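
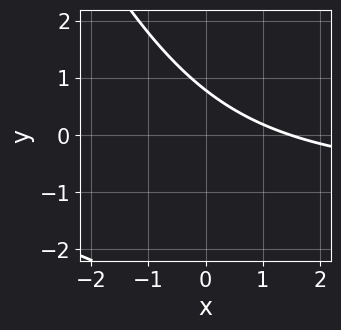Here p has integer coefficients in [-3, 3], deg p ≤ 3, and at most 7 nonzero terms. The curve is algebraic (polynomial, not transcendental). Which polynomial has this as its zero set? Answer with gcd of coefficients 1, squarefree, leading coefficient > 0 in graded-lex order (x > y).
2*x*y + y^2 + 2*x + 3*y - 3

The degree is 2 — the shape is more complex than any degree-1 curve.
The integer polynomial consistent with all of this is the stated p.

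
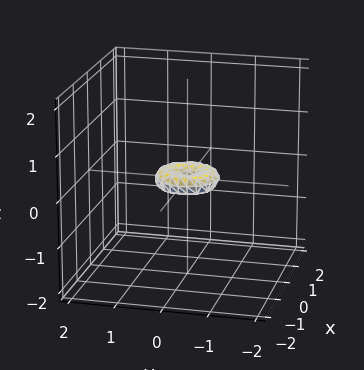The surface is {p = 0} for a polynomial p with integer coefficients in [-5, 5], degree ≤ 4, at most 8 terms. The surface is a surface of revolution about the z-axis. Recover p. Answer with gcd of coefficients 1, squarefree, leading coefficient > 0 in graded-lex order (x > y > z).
Degree: no degree-3 surface has this shape, so deg p = 4.
Symmetry: every cross-section ⟂ z is a circle, so x, y appear only via x² + y².
From the visible intercepts: one z-axis crossing is at z = 0; it meets the x-axis at x = 0 (among the integer gridlines); it crosses the y-axis at the gridline y = 0.
These observations pin down the coefficients.

2*x^4 + 4*x^2*y^2 + 2*y^4 - x^2 - y^2 + 3*z^2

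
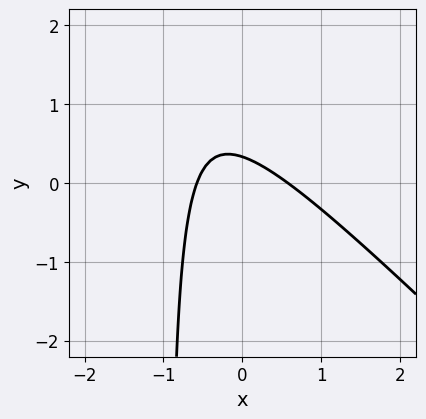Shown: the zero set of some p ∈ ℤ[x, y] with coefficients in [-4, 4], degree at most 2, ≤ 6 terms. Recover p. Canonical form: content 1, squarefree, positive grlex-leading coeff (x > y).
First, deg p = 2.
Finally, putting this together gives p.

3*x^2 + 3*x*y + 3*y - 1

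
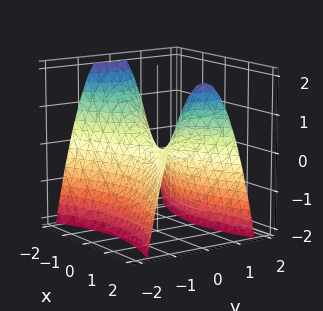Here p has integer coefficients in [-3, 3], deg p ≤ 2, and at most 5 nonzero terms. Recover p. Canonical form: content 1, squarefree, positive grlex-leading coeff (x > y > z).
1. Degree: a hyperbolic paraboloid; a quadric, so deg p = 2.
2. Symmetries: mirror symmetry x ↦ −x ⇒ only even powers of x; it's symmetric under y → −y, forcing even powers of y.
3. Checking where it meets the axes: it meets the y-axis at y = 0 (among the integer gridlines); it crosses the z-axis at the gridline z = 0; it meets the x-axis at x = 0 (among the integer gridlines).
4. Fitting integer coefficients to these (and the overall shape) gives p.

x^2 - 3*y^2 - 2*z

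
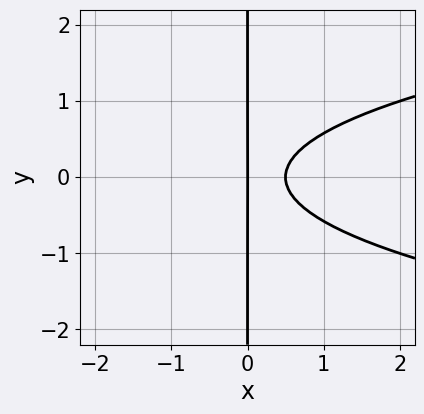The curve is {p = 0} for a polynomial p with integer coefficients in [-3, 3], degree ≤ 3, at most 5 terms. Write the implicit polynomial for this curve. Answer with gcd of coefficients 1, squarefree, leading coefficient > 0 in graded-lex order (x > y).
3*x*y^2 - 2*x^2 + x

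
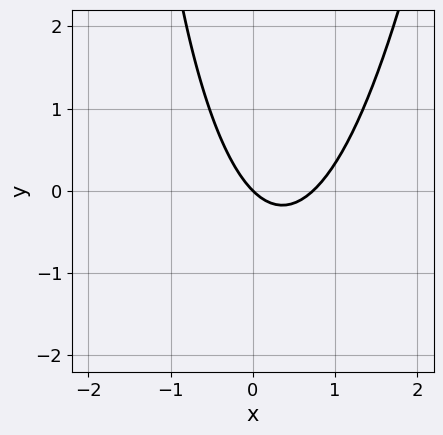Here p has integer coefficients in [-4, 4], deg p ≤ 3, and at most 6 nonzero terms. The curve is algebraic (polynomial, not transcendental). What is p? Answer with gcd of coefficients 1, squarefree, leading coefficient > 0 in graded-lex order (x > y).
deg p = 3. The shape is more complex than any degree-2 curve.
Against the integer gridlines: one x-axis crossing is at x = 0; it meets the y-axis at y = 0 (among the integer gridlines).
The integer polynomial consistent with all of this is the stated p.

x^3 + 2*x^2 - x*y - 2*x - 2*y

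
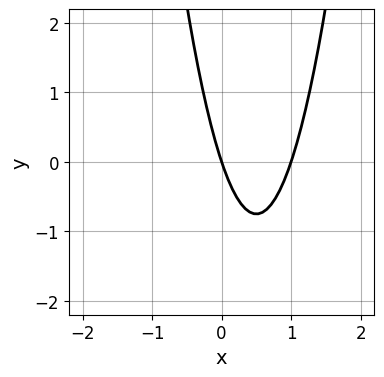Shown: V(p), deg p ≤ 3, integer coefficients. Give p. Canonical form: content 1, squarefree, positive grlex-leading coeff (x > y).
3*x^2 - 3*x - y

(a) The degree is 2 — a generic line meets the curve in up to 2 points.
(b) From the visible intercepts: among the integer gridlines, it crosses the x-axis at x ∈ {0, 1}; it meets the y-axis at y = 0 (among the integer gridlines).
(c) Together with the visible shape, these determine p as stated.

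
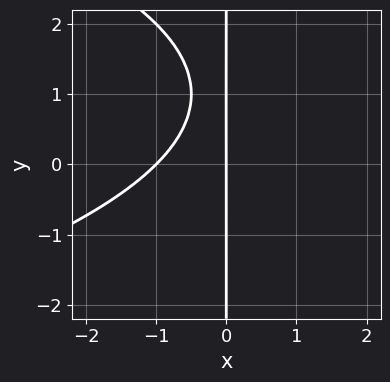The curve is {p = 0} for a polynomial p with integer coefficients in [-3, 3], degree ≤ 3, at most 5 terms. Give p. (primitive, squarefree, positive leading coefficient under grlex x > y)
x*y^2 + 2*x^2 - 2*x*y + 2*x

1. Degree: a generic line meets the curve in up to 3 points, so deg p = 3.
2. Checking where it meets the axes: the visible y-axis segment lies entirely on the curve; the x-axis gridline crossings are at x ∈ {-1, 0}.
3. Together with the visible shape, these determine p as stated.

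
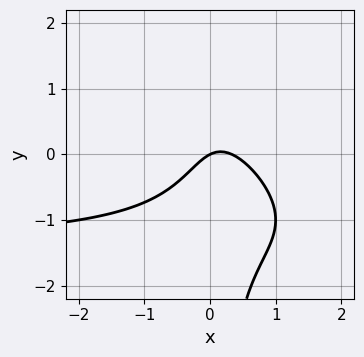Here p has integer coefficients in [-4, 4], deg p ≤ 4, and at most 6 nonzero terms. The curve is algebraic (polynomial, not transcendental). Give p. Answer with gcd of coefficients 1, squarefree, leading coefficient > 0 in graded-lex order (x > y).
2*x^2*y + 2*x*y^2 + 3*x^2 - x + 2*y

1. Degree: the shape is more complex than any degree-2 curve, so deg p = 3.
2. Reading off the gridlines: one x-axis crossing is at x = 0; it meets the y-axis at y = 0 (among the integer gridlines).
3. Solving for integer coefficients yields p as stated.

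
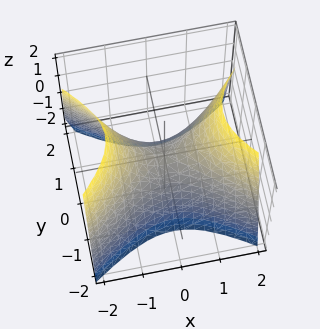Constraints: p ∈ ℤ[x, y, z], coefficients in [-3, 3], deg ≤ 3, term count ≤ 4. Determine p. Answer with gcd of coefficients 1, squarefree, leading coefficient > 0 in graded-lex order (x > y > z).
2*x^2 - 3*y^2 - 2*z

deg p = 2.
Symmetries: mirror symmetry y ↦ −y ⇒ only even powers of y; mirror symmetry x ↦ −x ⇒ only even powers of x.
Checking where it meets the axes: one z-axis crossing is at z = 0; it crosses the x-axis at the gridline x = 0; it crosses the y-axis at the gridline y = 0.
Putting this together gives p.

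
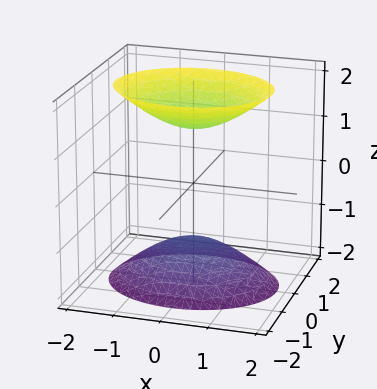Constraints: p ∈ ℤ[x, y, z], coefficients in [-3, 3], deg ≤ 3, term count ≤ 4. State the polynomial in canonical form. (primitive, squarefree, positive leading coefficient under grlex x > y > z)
2*x^2 + 3*y^2 - 2*z^2 + 3

(a) The picture has 2 separate pieces. They look like related sheets of one shape, so recover p as a whole.
(b) The degree is 2 — two separate bowl-shaped sheets opening away from each other; a quadric.
(c) Symmetries: the z ↦ −z reflection is a symmetry, so z appears only in even powers; the y ↦ −y reflection is a symmetry, so y appears only in even powers; the x ↦ −x reflection is a symmetry, so x appears only in even powers.
(d) Observable constraints: the surface avoids every integer x-axis point in the box; no y-intercept at any integer in the box.
(e) The integer polynomial consistent with all of this is the stated p.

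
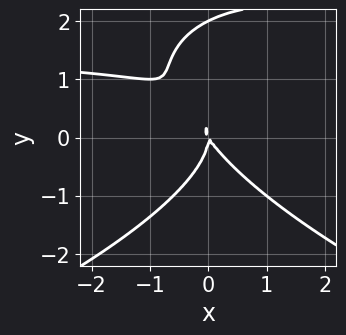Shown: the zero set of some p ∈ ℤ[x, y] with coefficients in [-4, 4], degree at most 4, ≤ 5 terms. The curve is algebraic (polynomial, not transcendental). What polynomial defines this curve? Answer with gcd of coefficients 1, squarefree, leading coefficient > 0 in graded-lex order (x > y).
y^4 + 2*x^2*y - 2*y^3 - 3*x^2 - 2*x*y

deg p = 4. A generic line meets the curve in up to 4 points.
Reading off the gridlines: the y-axis gridline crossings are at y ∈ {0, 2}; it crosses the x-axis at the gridline x = 0.
Fitting integer coefficients to these (and the overall shape) gives p.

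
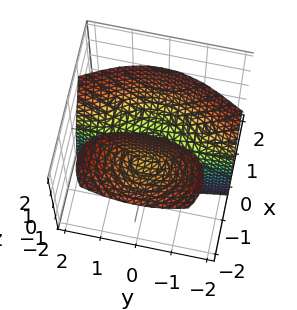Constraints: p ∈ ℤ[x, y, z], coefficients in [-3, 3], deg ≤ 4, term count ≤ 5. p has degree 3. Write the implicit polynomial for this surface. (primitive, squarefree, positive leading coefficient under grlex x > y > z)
2*x^3 + 2*x^2*z + 2*x*y^2 - 3*x*z - 2*z

(a) The picture has 2 separate pieces. Treating them together as one polynomial.
(b) The degree is 3 — no degree-2 surface has this shape.
(c) From the visible intercepts: one z-axis crossing is at z = 0; it meets the x-axis at x = 0 (among the integer gridlines).
(d) Matching integer coefficients to the picture gives p. Check: (0, -1, 0) on the y-axis lies on the surface, and p(0, -1, 0) = 0. ✓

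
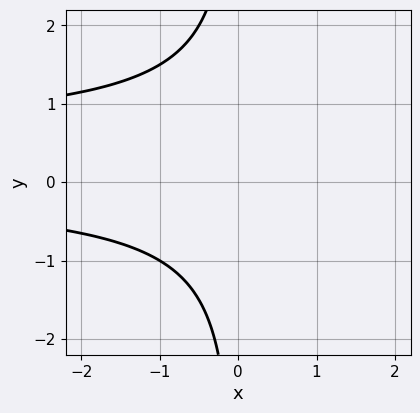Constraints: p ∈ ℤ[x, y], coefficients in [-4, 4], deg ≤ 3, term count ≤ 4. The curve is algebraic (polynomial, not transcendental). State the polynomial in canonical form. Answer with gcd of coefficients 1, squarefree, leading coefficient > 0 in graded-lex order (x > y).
2*x*y^2 - x*y + 3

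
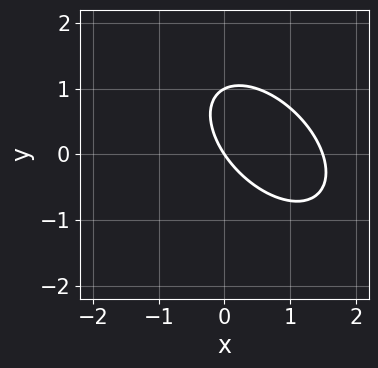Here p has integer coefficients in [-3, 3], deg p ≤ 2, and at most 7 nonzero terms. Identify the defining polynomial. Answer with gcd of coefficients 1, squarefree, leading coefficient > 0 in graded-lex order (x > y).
1. Degree: the shape is more complex than any degree-1 curve, so deg p = 2.
2. Reading off the gridlines: one x-axis crossing is at x = 0; the y-axis gridline crossings are at y ∈ {0, 1}.
3. Together with the visible shape, these determine p as stated.

2*x^2 + 2*x*y + 2*y^2 - 3*x - 2*y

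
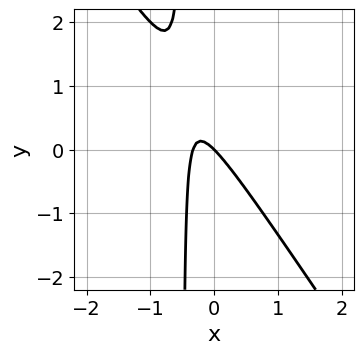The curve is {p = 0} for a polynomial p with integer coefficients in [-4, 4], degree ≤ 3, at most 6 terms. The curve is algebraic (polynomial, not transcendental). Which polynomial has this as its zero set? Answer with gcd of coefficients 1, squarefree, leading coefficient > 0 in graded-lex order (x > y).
(a) Degree: a generic line meets the curve in up to 2 points, so deg p = 2.
(b) From the axis intercepts and sections: it crosses the x-axis at the gridline x = 0; it crosses the y-axis at the gridline y = 0.
(c) Together with the visible shape, these determine p as stated.

3*x^2 + 2*x*y + x + y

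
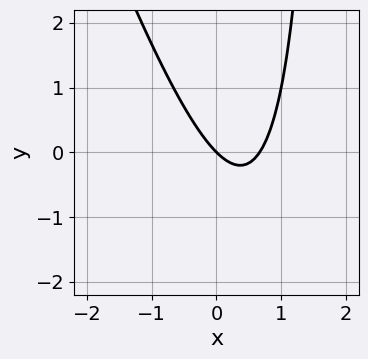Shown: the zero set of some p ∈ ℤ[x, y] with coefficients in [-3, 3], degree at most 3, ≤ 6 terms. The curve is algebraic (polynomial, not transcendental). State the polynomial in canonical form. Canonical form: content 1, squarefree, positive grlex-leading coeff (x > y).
3*x^2 + x*y - 2*x - 2*y

The degree is 2 — the shape is more complex than any degree-1 curve.
Reading off the gridlines: one x-axis crossing is at x = 0; one y-axis crossing is at y = 0.
Solving for integer coefficients yields p as stated.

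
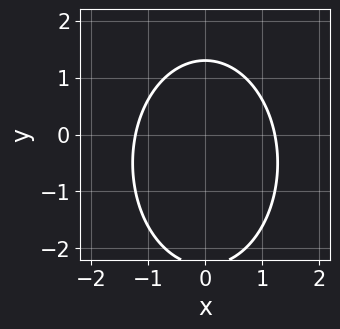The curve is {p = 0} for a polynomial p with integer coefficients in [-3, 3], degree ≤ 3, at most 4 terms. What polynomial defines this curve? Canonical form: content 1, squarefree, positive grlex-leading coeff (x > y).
First, the degree is 2 — no degree-1 curve has this shape.
Then, symmetries: the x ↦ −x reflection is a symmetry, so x appears only in even powers.
Finally, solving for integer coefficients yields p as stated.

2*x^2 + y^2 + y - 3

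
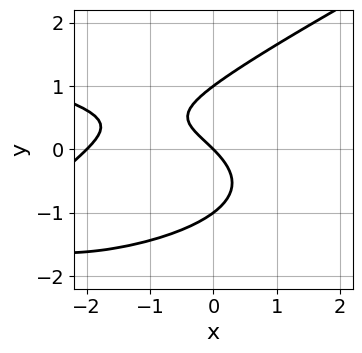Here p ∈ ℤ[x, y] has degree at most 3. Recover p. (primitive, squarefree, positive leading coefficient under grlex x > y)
x*y^2 - 2*y^3 + x^2 + 2*x + 2*y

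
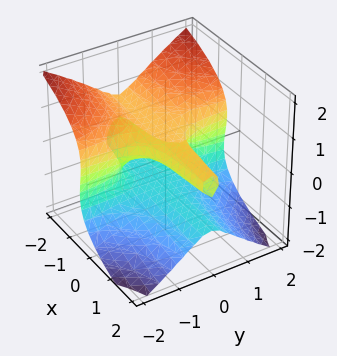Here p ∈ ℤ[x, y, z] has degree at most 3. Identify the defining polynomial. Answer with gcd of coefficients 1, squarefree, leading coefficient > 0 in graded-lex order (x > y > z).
3*x*y^2 + 3*z^3 + y^2 + z^2 - 2*z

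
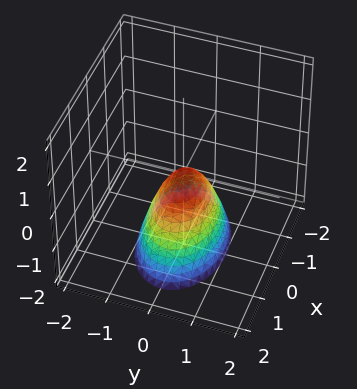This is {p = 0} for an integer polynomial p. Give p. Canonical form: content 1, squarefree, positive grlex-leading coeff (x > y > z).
Degree: a single bowl opening along one axis; a quadric, so deg p = 2.
Symmetries: mirror symmetry x ↦ −x ⇒ only even powers of x; mirror symmetry y ↦ −y ⇒ only even powers of y.
Observable constraints: one y-axis crossing is at y = 0; it crosses the z-axis at the gridline z = 0.
Fitting integer coefficients to these (and the overall shape) gives p.

x^2 + 2*y^2 + z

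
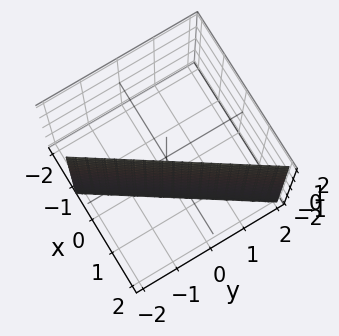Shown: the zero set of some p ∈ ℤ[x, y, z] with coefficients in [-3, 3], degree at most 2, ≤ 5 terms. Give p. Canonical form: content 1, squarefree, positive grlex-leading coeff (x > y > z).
3*x - 2*y - 2

1. deg p = 1. Every cross-section is a straight line — this is a plane.
2. Against the integer gridlines: it crosses the y-axis at the gridline y = -1; the surface avoids every integer z-axis point in the box.
3. Together with the visible shape, these determine p as stated.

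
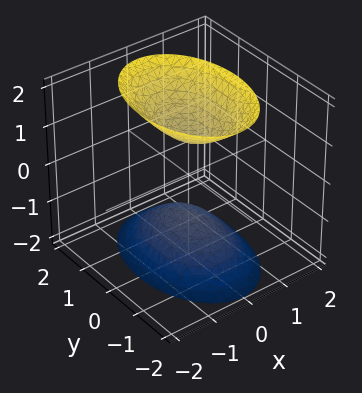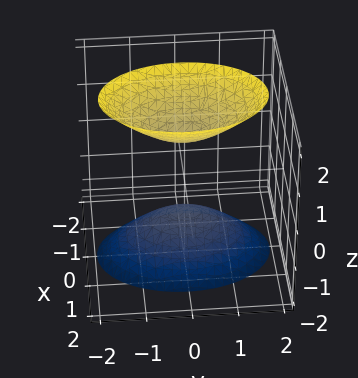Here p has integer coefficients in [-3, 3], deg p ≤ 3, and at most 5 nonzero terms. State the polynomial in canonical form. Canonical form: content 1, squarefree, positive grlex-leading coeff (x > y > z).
(a) The picture has 2 separate pieces.
(b) deg p = 2.
(c) Symmetries: mirror symmetry z ↦ −z ⇒ only even powers of z; the y ↦ −y reflection is a symmetry, so y appears only in even powers; mirror symmetry x ↦ −x ⇒ only even powers of x.
(d) Reading off the gridlines: it misses every integer gridline on the x-axis; the z-axis gridline crossings are at z ∈ {-1, 1}; it misses every integer gridline on the y-axis.
(e) Solving for integer coefficients yields p as stated.

2*x^2 + y^2 - z^2 + 1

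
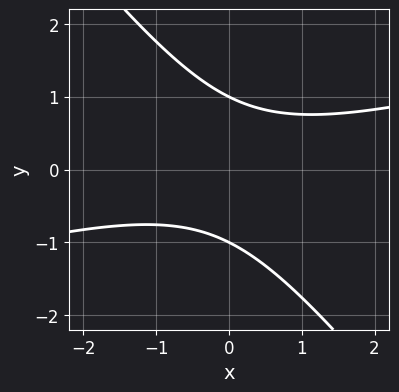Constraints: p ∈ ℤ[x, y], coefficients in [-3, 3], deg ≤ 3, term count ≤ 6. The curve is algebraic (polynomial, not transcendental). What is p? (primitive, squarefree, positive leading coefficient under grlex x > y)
(a) The degree is 2 — a generic line meets the curve in up to 2 points.
(b) Against the integer gridlines: no x-intercept at any integer in the box; among the integer gridlines, it crosses the y-axis at y ∈ {-1, 1}.
(c) Putting this together gives p.

x^2 - 3*x*y - 3*y^2 + 3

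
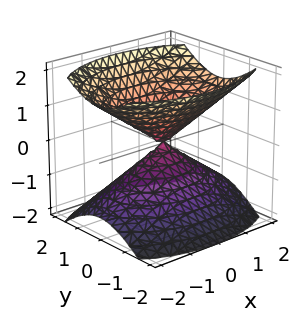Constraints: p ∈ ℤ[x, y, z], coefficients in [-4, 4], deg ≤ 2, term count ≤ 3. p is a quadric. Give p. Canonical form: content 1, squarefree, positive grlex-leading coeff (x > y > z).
x^2 + 2*y^2 - 2*z^2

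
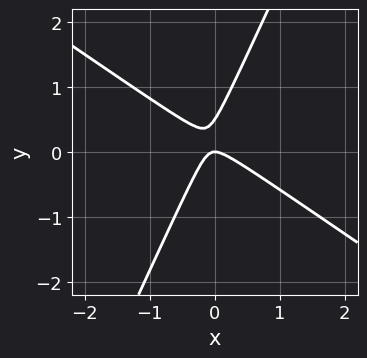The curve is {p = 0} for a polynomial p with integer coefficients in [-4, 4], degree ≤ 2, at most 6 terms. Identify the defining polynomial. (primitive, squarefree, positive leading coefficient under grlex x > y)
3*x^2 + 3*x*y - 2*y^2 + y

(a) Degree: no degree-1 curve has this shape, so deg p = 2.
(b) Checking where it meets the axes: it crosses the y-axis at the gridline y = 0; it meets the x-axis at x = 0 (among the integer gridlines).
(c) Together with the visible shape, these determine p as stated.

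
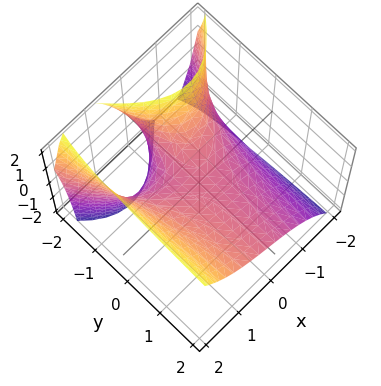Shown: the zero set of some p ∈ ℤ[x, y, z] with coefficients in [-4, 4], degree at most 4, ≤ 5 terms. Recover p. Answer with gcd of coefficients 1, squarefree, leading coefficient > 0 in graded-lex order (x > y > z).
The degree is 3 — a generic line meets the surface in up to 3 points.
From the axis intercepts and sections: it meets the z-axis at z = 0 (among the integer gridlines); it meets the x-axis at x = 0 (among the integer gridlines); the visible y-axis segment lies entirely on the surface.
Together with the visible shape, these determine p as stated.

x^3 + 2*x*y - 2*y*z - 3*z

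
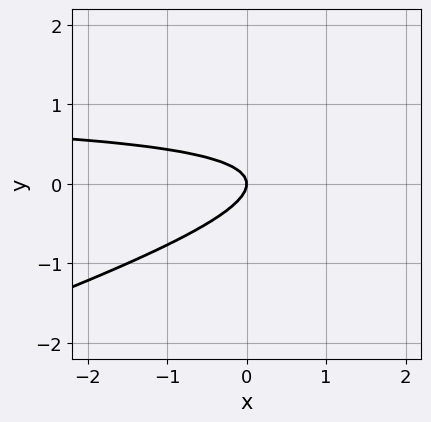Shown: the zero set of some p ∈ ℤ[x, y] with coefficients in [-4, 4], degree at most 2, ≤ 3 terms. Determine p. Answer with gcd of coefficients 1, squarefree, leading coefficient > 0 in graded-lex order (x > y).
x*y - 3*y^2 - x

1. deg p = 2. A generic line meets the curve in up to 2 points.
2. Checking where it meets the axes: it crosses the y-axis at the gridline y = 0; it crosses the x-axis at the gridline x = 0.
3. These observations pin down the coefficients.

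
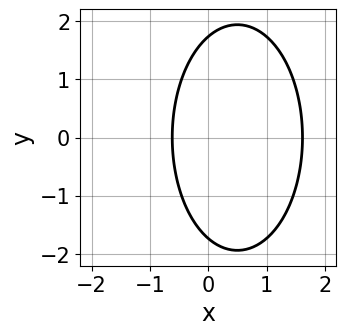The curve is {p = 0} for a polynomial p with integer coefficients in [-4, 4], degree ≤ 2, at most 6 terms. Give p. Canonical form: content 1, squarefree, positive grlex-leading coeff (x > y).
First, degree: the shape is more complex than any degree-1 curve, so deg p = 2.
Next, symmetries: the y ↦ −y reflection is a symmetry, so y appears only in even powers.
Finally, matching integer coefficients to the picture gives p.

3*x^2 + y^2 - 3*x - 3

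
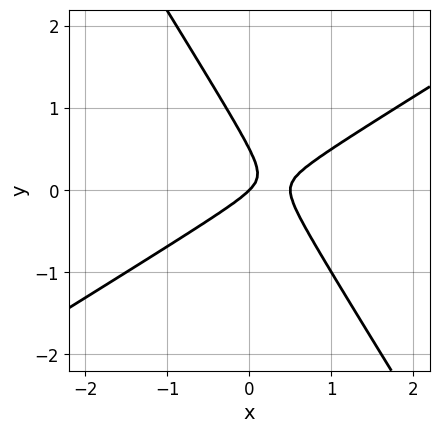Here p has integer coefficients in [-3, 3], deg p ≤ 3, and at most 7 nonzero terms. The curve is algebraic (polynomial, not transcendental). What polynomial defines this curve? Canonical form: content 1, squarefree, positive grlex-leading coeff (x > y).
2*x^2 - 2*x*y - 2*y^2 - x + y

(a) deg p = 2. A generic line meets the curve in up to 2 points.
(b) Reading off the gridlines: it meets the y-axis at y = 0 (among the integer gridlines); it meets the x-axis at x = 0 (among the integer gridlines).
(c) Solving for integer coefficients yields p as stated.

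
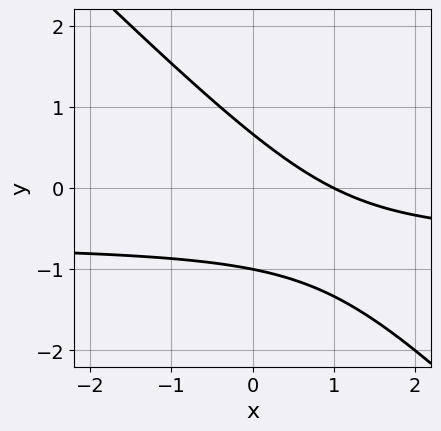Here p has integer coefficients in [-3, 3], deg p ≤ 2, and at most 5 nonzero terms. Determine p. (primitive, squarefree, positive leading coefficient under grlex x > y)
3*x*y + 3*y^2 + 2*x + y - 2

1. deg p = 2. No degree-1 curve has this shape.
2. Observable constraints: it meets the y-axis at y = -1 (among the integer gridlines); it meets the x-axis at x = 1 (among the integer gridlines).
3. Assembling these constraints gives the stated polynomial.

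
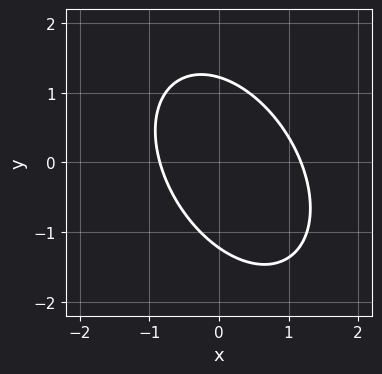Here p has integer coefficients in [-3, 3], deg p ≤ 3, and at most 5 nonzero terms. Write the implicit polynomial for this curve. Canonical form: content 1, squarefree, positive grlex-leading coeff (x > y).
3*x^2 + 2*x*y + 2*y^2 - x - 3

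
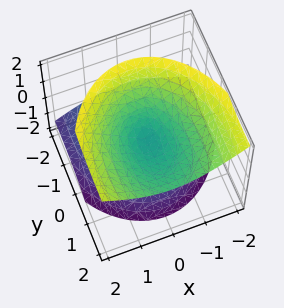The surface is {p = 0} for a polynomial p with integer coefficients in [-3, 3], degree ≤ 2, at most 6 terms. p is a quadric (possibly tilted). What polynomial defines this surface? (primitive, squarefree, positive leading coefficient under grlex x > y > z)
2*x^2 + y^2 - 2*y*z - 2*z^2

1. deg p = 2.
2. From the axis intercepts and sections: one x-axis crossing is at x = 0; it meets the z-axis at z = 0 (among the integer gridlines); it meets the y-axis at y = 0 (among the integer gridlines).
3. Fitting integer coefficients to these (and the overall shape) gives p.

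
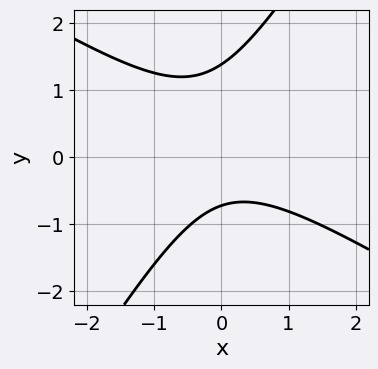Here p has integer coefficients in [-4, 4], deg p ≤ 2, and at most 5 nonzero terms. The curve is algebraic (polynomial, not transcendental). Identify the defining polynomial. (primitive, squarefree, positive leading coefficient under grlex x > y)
3*x^2 + 3*x*y - 3*y^2 + 2*y + 3

(a) The degree is 2 — a generic line meets the curve in up to 2 points.
(b) From the axis intercepts and sections: the curve avoids every integer x-axis point in the box.
(c) Assembling these constraints gives the stated polynomial.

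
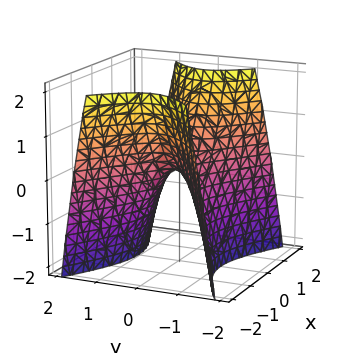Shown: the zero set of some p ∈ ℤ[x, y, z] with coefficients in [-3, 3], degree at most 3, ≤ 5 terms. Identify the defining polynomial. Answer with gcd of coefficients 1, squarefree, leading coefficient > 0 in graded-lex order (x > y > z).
x^2 - 2*y^2 - z

The degree is 2 — a saddle surface; a quadric.
Symmetries: the y ↦ −y reflection is a symmetry, so y appears only in even powers; mirror symmetry x ↦ −x ⇒ only even powers of x.
Against the integer gridlines: one y-axis crossing is at y = 0; one z-axis crossing is at z = 0.
These observations pin down the coefficients.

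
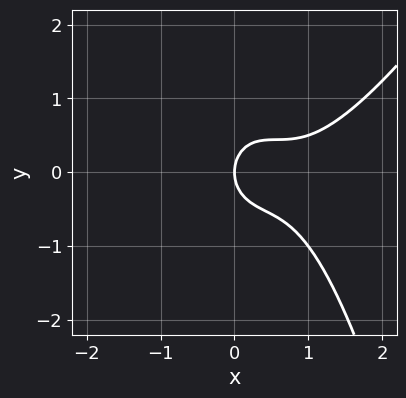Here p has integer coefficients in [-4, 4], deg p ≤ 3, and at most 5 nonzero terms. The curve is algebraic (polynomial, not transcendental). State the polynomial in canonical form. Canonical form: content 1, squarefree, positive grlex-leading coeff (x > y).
(a) Degree: the shape is more complex than any degree-2 curve, so deg p = 3.
(b) Against the integer gridlines: it crosses the y-axis at the gridline y = 0; one x-axis crossing is at x = 0.
(c) Assembling these constraints gives the stated polynomial.

2*x^3 - x^2*y - 3*x^2 - 2*y^2 + 2*x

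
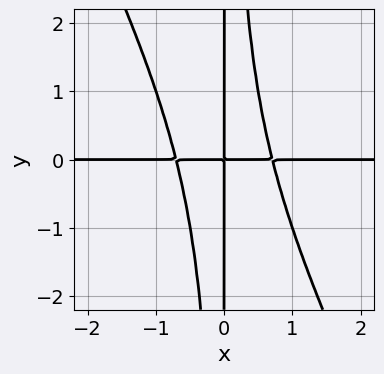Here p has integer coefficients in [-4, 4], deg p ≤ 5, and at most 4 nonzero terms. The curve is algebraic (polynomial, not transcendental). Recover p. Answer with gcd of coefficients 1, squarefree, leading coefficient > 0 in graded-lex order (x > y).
2*x^3*y + x^2*y^2 - x*y

The degree is 4 — no degree-3 curve has this shape.
Observable constraints: the visible y-axis segment lies entirely on the curve; the visible x-axis segment lies entirely on the curve.
These observations pin down the coefficients.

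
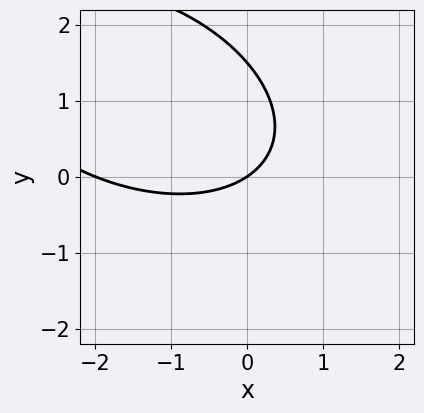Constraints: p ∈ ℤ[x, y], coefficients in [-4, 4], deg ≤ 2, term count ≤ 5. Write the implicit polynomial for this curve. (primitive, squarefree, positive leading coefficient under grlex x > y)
1. The degree is 2 — no degree-1 curve has this shape.
2. Checking where it meets the axes: among the integer gridlines, it crosses the x-axis at x ∈ {-2, 0}; it meets the y-axis at y = 0 (among the integer gridlines).
3. Matching integer coefficients to the picture gives p.

x^2 + x*y + 2*y^2 + 2*x - 3*y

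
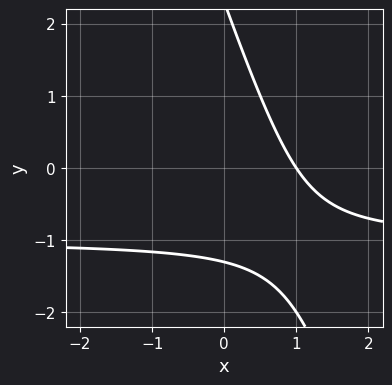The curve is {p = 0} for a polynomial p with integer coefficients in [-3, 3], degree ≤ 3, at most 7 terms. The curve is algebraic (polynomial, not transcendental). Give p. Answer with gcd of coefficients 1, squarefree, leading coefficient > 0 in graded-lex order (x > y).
The degree is 2 — a generic line meets the curve in up to 2 points.
Against the integer gridlines: one x-axis crossing is at x = 1.
The integer polynomial consistent with all of this is the stated p.

3*x*y + y^2 + 3*x - y - 3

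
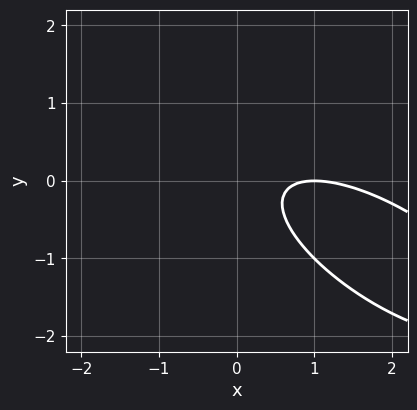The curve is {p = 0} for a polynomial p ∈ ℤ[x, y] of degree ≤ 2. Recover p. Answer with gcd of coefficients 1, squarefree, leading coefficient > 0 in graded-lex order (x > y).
(a) deg p = 2. The shape is more complex than any degree-1 curve.
(b) From the visible intercepts: it misses every integer gridline on the y-axis; it meets the x-axis at x = 1 (among the integer gridlines).
(c) Assembling these constraints gives the stated polynomial.

x^2 + 2*x*y + 2*y^2 - 2*x + 1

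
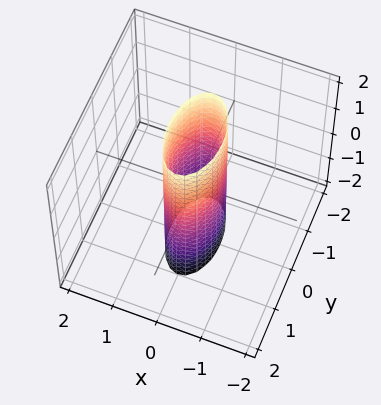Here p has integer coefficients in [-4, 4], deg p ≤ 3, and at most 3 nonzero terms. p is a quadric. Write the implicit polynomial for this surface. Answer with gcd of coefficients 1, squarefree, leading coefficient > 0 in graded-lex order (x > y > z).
First, degree: constant cross-section along one axis; a quadric, so deg p = 2.
Next, symmetries: the x ↦ −x reflection is a symmetry, so x appears only in even powers; mirror symmetry y ↦ −y ⇒ only even powers of y; the z ↦ −z reflection is a symmetry, so z appears only in even powers.
Next, observable constraints: among the integer gridlines, it crosses the y-axis at y ∈ {-1, 1}; the surface avoids every integer z-axis point in the box.
Finally, fitting integer coefficients to these (and the overall shape) gives p.

3*x^2 + y^2 - 1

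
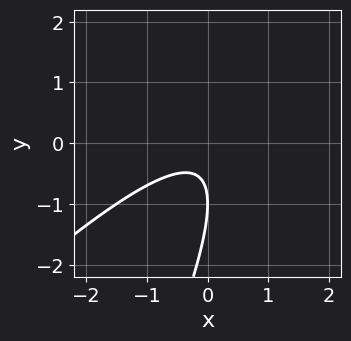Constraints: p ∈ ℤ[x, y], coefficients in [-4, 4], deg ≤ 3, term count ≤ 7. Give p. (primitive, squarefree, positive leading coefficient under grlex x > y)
(a) The degree is 2 — the shape is more complex than any degree-1 curve.
(b) Against the integer gridlines: the curve avoids every integer x-axis point in the box; one y-axis crossing is at y = -1.
(c) Together with the visible shape, these determine p as stated.

2*x^2 - 3*x*y + y^2 + 2*y + 1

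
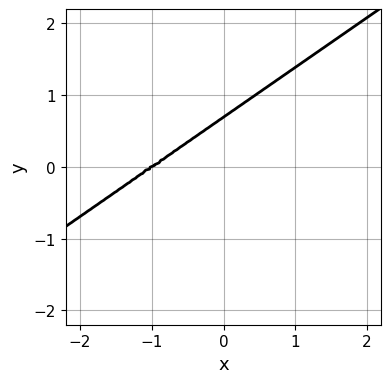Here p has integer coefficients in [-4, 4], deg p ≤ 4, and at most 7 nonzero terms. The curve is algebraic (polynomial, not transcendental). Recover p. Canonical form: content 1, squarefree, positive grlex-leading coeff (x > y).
x^3 - 3*y^3 + 3*x^2 + 3*x + 1

1. The degree is 3 — a generic line meets the curve in up to 3 points.
2. Observable constraints: it crosses the x-axis at the gridline x = -1.
3. Putting this together gives p.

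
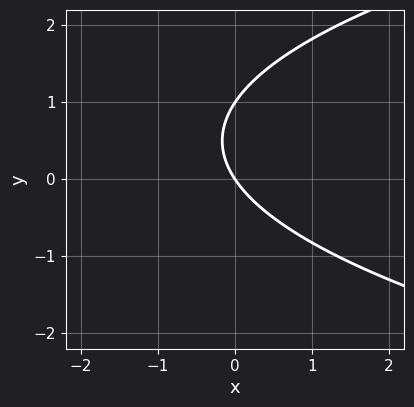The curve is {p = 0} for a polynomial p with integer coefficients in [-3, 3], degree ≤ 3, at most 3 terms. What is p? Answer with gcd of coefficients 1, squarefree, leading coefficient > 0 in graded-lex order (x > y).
2*y^2 - 3*x - 2*y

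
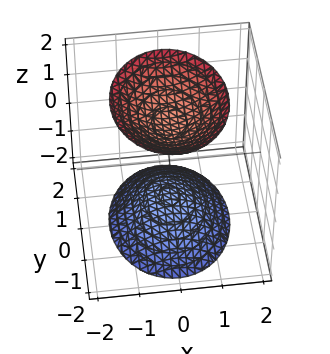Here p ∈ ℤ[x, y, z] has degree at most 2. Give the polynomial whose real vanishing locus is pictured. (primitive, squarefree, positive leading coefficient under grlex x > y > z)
3*x^2 + 2*y^2 - 2*z^2 + 3

1. I count 2 distinct pieces. They look like related sheets of one shape, so recover p as a whole.
2. deg p = 2. Two separate bowl-shaped sheets opening away from each other; a quadric.
3. Symmetries: it's symmetric under x → −x, forcing even powers of x; the z ↦ −z reflection is a symmetry, so z appears only in even powers; the y ↦ −y reflection is a symmetry, so y appears only in even powers.
4. From the axis intercepts and sections: no y-intercept at any integer in the box; it misses every integer gridline on the x-axis.
5. These observations pin down the coefficients.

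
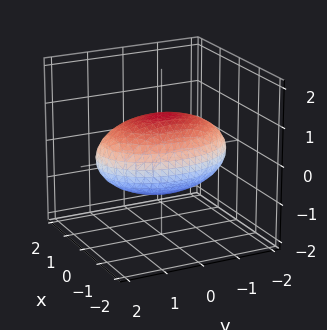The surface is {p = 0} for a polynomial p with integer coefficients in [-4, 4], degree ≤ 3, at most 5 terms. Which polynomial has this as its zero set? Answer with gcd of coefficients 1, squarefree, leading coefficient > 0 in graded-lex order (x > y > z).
2*x^2 + y^2 + 3*z^2 - 3

1. Degree: a closed, bounded, convex surface; a quadric, so deg p = 2.
2. Symmetries: mirror symmetry y ↦ −y ⇒ only even powers of y; mirror symmetry x ↦ −x ⇒ only even powers of x; mirror symmetry z ↦ −z ⇒ only even powers of z.
3. Observable constraints: among the integer gridlines, it crosses the z-axis at z ∈ {-1, 1}.
4. The integer polynomial consistent with all of this is the stated p.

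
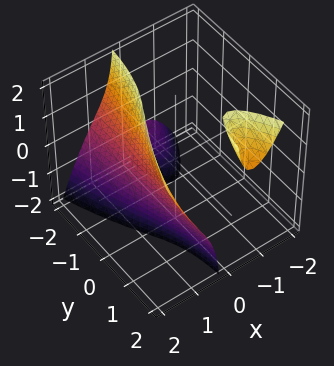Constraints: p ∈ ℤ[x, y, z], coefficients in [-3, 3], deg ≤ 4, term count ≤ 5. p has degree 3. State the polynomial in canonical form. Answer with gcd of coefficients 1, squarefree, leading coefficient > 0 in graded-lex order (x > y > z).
First, I count 3 distinct pieces.
Then, degree: no degree-2 surface has this shape, so deg p = 3.
Then, observable constraints: it misses every integer gridline on the y-axis; it misses every integer gridline on the z-axis.
Finally, assembling these constraints gives the stated polynomial.

3*x^3 - 2*x*y*z - 2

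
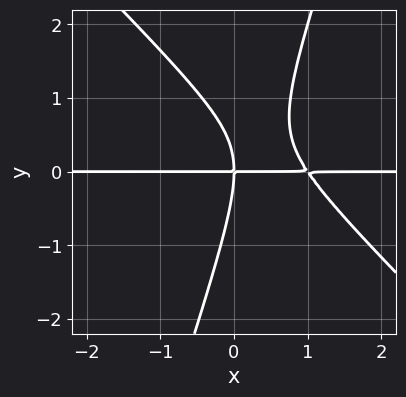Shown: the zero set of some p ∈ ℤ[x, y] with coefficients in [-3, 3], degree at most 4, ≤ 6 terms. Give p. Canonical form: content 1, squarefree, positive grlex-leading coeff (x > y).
3*x^2*y + 2*x*y^2 - y^3 - 3*x*y

(a) The degree is 3 — the shape is more complex than any degree-2 curve.
(b) Reading off the gridlines: every point of the x-axis in the box is on the curve; it meets the y-axis at y = 0 (among the integer gridlines).
(c) Together with the visible shape, these determine p as stated.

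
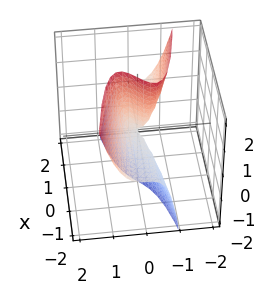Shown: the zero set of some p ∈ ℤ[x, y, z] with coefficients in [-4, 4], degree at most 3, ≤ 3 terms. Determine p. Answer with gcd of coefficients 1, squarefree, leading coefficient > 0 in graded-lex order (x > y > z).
3*y^3 + x*z - y*z

The degree is 3 — no degree-2 surface has this shape.
From the visible intercepts: the visible x-axis segment lies entirely on the surface; one y-axis crossing is at y = 0.
These observations pin down the coefficients. Check: (0, 0, -2) on the z-axis lies on the surface, and p(0, 0, -2) = 0. ✓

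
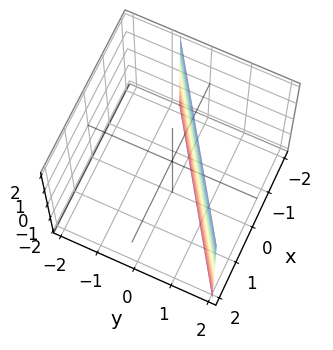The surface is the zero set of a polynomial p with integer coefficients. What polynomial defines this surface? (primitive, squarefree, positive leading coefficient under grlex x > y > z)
2*x - 3*y + 2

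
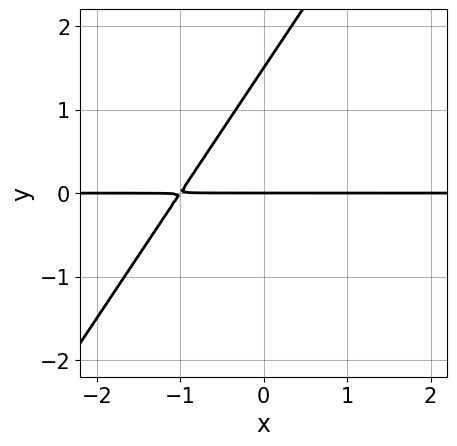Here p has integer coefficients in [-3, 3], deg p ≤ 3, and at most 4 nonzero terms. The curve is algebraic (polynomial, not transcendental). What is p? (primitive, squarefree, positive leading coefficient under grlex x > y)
3*x*y - 2*y^2 + 3*y

The degree is 2 — a generic line meets the curve in up to 2 points.
Reading off the gridlines: every point of the x-axis in the box is on the curve; one y-axis crossing is at y = 0.
Assembling these constraints gives the stated polynomial.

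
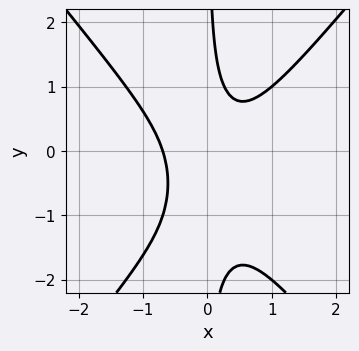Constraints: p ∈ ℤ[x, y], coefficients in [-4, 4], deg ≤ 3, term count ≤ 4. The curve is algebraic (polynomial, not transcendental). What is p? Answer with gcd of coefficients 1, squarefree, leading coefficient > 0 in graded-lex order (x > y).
3*x^3 - 2*x*y^2 - 2*x*y + 1

(a) Degree: no degree-2 curve has this shape, so deg p = 3.
(b) Observable constraints: no y-intercept at any integer in the box.
(c) Fitting integer coefficients to these (and the overall shape) gives p.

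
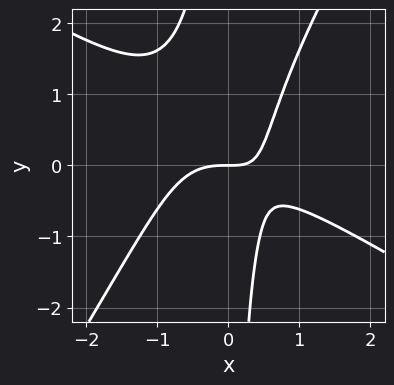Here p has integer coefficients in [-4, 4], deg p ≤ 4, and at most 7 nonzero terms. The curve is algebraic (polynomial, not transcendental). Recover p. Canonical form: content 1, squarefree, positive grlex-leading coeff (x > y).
x^3 + x^2*y - x*y^2 + x*y - y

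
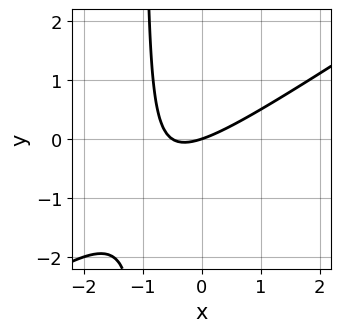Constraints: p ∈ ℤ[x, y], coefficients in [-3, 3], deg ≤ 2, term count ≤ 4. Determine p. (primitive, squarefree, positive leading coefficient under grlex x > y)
(a) Degree: the shape is more complex than any degree-1 curve, so deg p = 2.
(b) From the axis intercepts and sections: it meets the y-axis at y = 0 (among the integer gridlines); one x-axis crossing is at x = 0.
(c) Matching integer coefficients to the picture gives p.

2*x^2 - 3*x*y + x - 3*y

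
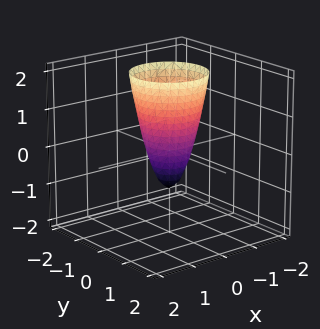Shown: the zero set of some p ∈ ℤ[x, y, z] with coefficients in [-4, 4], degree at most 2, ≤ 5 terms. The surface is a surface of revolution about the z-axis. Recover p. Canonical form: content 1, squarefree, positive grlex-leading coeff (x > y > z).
1. The degree is 2 — no degree-1 surface has this shape.
2. Symmetry: every cross-section ⟂ z is a circle, so x, y appear only via x² + y².
3. Reading off the gridlines: a circular section at z = 2 has radius exactly 1; it meets the z-axis at z = -1 (among the integer gridlines).
4. Fitting integer coefficients to these (and the overall shape) gives p.

3*x^2 + 3*y^2 - z - 1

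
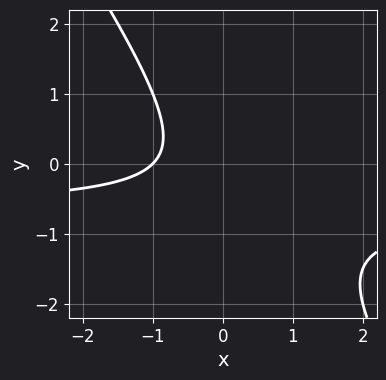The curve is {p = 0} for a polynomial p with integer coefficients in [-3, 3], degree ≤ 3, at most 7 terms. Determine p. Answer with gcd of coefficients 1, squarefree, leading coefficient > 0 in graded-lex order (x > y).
3*x*y + 2*y^2 + 2*x + y + 2

(a) Degree: a generic line meets the curve in up to 2 points, so deg p = 2.
(b) Reading off the gridlines: no y-intercept at any integer in the box; it meets the x-axis at x = -1 (among the integer gridlines).
(c) Putting this together gives p.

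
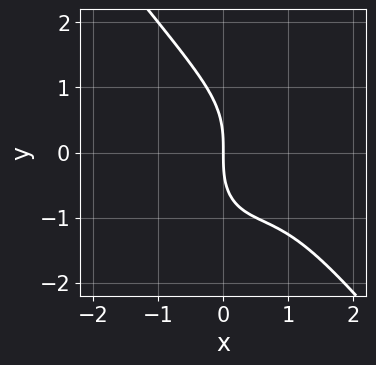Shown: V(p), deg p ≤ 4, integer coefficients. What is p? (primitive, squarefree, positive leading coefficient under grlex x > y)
The degree is 3 — no degree-2 curve has this shape.
Reading off the gridlines: one x-axis crossing is at x = 0; it meets the y-axis at y = 0 (among the integer gridlines).
Fitting integer coefficients to these (and the overall shape) gives p.

2*x^3 + y^3 - 3*x^2 + 3*x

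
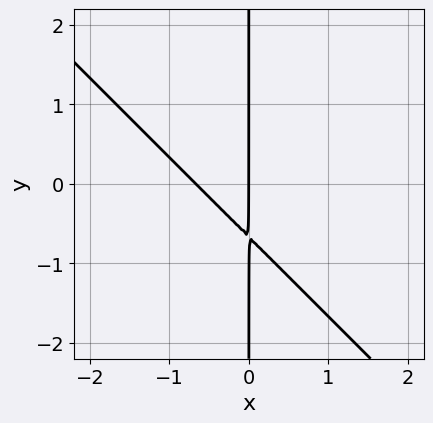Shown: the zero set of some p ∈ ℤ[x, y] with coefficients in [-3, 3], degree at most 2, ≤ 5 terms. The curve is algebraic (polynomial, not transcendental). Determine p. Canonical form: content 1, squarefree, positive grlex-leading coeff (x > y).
3*x^2 + 3*x*y + 2*x

(a) The degree is 2 — a generic line meets the curve in up to 2 points.
(b) Observable constraints: the visible y-axis segment lies entirely on the curve; it meets the x-axis at x = 0 (among the integer gridlines).
(c) Fitting integer coefficients to these (and the overall shape) gives p.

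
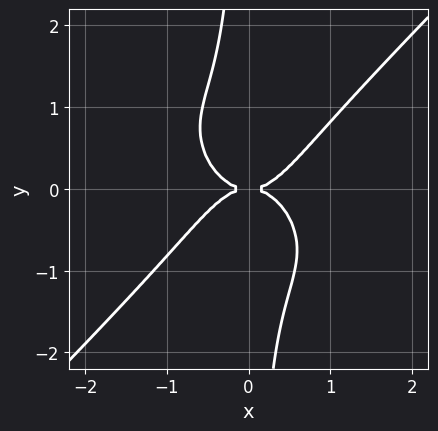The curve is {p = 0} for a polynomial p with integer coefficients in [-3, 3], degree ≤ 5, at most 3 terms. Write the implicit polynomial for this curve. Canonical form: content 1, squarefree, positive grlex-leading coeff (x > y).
3*x^4 - 3*x*y^3 - 2*y^2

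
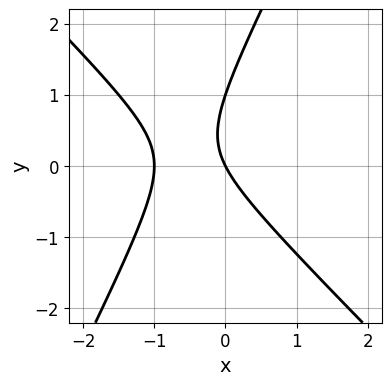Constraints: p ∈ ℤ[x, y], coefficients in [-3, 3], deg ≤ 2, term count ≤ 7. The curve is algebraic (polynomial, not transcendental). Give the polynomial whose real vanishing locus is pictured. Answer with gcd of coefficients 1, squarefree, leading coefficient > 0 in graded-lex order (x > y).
2*x^2 + x*y - y^2 + 2*x + y

1. Degree: no degree-1 curve has this shape, so deg p = 2.
2. From the axis intercepts and sections: the y-axis gridline crossings are at y ∈ {0, 1}; the x-axis gridline crossings are at x ∈ {-1, 0}.
3. Fitting integer coefficients to these (and the overall shape) gives p.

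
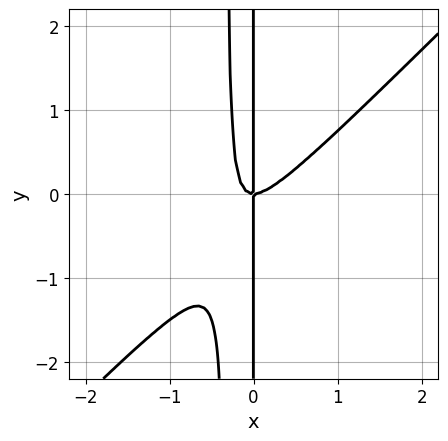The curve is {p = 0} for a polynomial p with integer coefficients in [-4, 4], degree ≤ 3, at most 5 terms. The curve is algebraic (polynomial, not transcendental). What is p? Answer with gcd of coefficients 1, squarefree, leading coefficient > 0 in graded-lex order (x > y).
The degree is 3 — a generic line meets the curve in up to 3 points.
From the visible intercepts: it crosses the x-axis at the gridline x = 0; the visible y-axis segment lies entirely on the curve.
These observations pin down the coefficients.

3*x^3 - 3*x^2*y - x*y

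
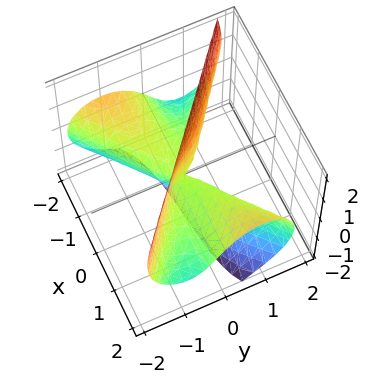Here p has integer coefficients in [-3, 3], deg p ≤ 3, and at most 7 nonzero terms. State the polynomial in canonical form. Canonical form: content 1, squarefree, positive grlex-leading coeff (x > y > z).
2*x^2*y - x*z^2 - 3*y^3 - 3*y*z^2 - 3*x*z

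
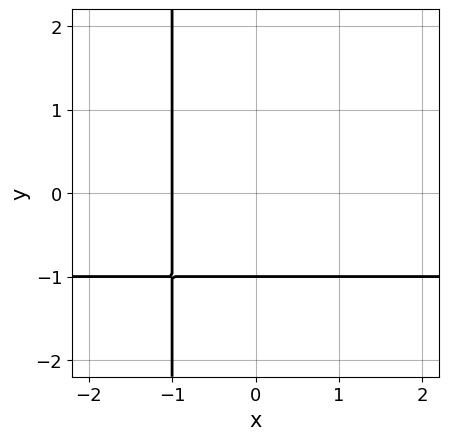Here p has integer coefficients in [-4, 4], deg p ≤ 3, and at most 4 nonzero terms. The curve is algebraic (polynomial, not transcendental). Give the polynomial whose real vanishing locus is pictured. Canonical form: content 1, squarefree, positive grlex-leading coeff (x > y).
First, deg p = 2. The shape is more complex than any degree-1 curve.
Then, from the visible intercepts: one y-axis crossing is at y = -1; one x-axis crossing is at x = -1.
Finally, these observations pin down the coefficients.

x*y + x + y + 1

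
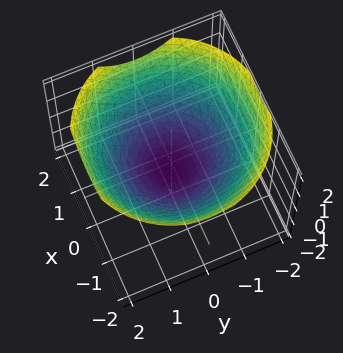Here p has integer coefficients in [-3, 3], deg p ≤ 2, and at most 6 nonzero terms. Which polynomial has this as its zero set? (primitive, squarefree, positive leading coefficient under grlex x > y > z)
x^2 + y^2 - 2*z - 1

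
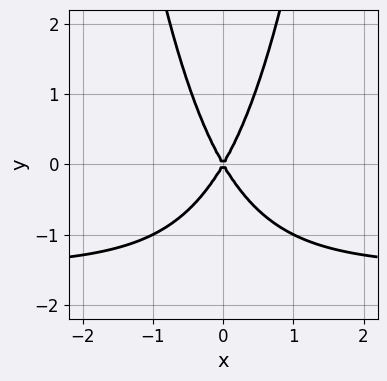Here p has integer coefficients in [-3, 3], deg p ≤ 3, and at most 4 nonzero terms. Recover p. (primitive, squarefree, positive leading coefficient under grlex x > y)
(a) deg p = 3.
(b) Symmetries: mirror symmetry x ↦ −x ⇒ only even powers of x.
(c) Observable constraints: one y-axis crossing is at y = 0; it meets the x-axis at x = 0 (among the integer gridlines).
(d) Putting this together gives p.

2*x^2*y + 3*x^2 - y^2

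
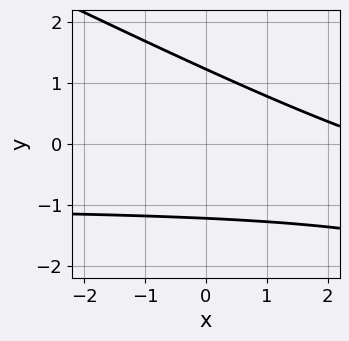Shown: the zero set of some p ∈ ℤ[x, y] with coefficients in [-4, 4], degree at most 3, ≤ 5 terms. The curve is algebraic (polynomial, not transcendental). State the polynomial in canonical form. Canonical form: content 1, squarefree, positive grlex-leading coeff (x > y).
x*y + 2*y^2 + x - 3

deg p = 2.
Against the integer gridlines: no x-intercept at any integer in the box.
Together with the visible shape, these determine p as stated.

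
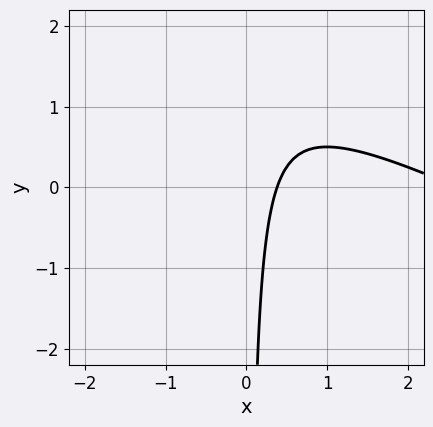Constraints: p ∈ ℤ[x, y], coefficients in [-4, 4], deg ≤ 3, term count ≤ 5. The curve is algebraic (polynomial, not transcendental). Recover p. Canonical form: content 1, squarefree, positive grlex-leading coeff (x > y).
(a) The degree is 2 — a generic line meets the curve in up to 2 points.
(b) Reading off the gridlines: no y-intercept at any integer in the box.
(c) Putting this together gives p.

x^2 + 2*x*y - 3*x + 1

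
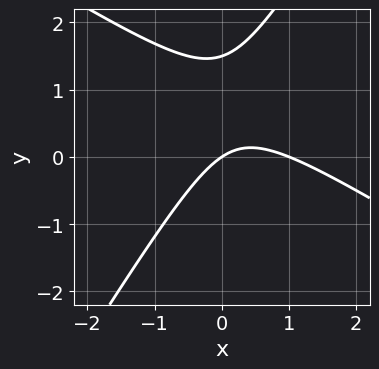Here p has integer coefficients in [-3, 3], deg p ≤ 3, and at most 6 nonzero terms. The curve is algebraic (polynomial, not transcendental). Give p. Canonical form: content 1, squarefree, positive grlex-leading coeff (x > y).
First, deg p = 2.
Then, from the axis intercepts and sections: among the integer gridlines, it crosses the x-axis at x ∈ {0, 1}; it meets the y-axis at y = 0 (among the integer gridlines).
Finally, solving for integer coefficients yields p as stated.

2*x^2 + 2*x*y - 2*y^2 - 2*x + 3*y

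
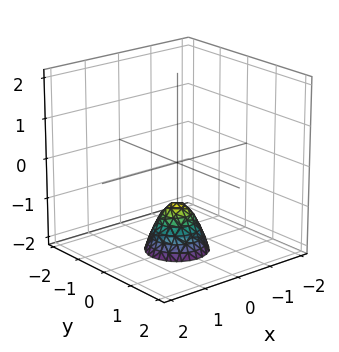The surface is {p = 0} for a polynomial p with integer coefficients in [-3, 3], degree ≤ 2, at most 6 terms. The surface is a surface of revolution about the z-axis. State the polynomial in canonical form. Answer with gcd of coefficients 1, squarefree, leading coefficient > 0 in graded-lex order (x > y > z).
2*x^2 + 2*y^2 + z + 1

The degree is 2 — no degree-1 surface has this shape.
Symmetry: the surface is invariant under rotation about z: p = q(x² + y², z).
Checking where it meets the axes: it crosses the z-axis at the gridline z = -1; no x-intercept at any integer in the box; no y-intercept at any integer in the box; a circular section at z = -2 has radius between 0 and 1.
Assembling these constraints gives the stated polynomial.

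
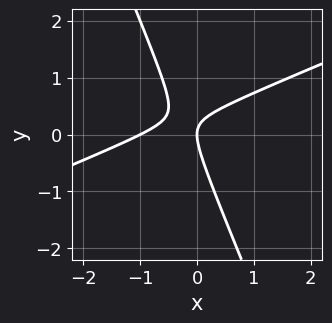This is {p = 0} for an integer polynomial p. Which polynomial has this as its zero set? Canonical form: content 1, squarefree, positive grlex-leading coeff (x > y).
x^2 - 2*x*y - y^2 + x

Degree: a generic line meets the curve in up to 2 points, so deg p = 2.
From the visible intercepts: one y-axis crossing is at y = 0; among the integer gridlines, it crosses the x-axis at x ∈ {-1, 0}.
The integer polynomial consistent with all of this is the stated p.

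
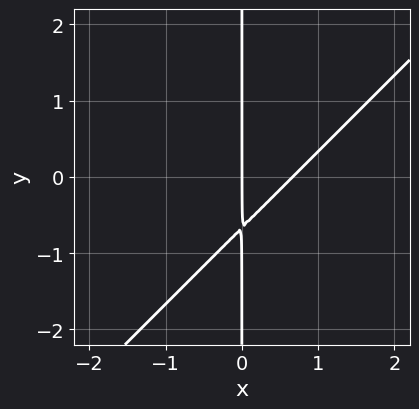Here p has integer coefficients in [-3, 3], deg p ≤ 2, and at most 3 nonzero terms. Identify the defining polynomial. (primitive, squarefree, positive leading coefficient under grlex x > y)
First, degree: no degree-1 curve has this shape, so deg p = 2.
Then, observable constraints: every point of the y-axis in the box is on the curve; it crosses the x-axis at the gridline x = 0.
Finally, fitting integer coefficients to these (and the overall shape) gives p.

3*x^2 - 3*x*y - 2*x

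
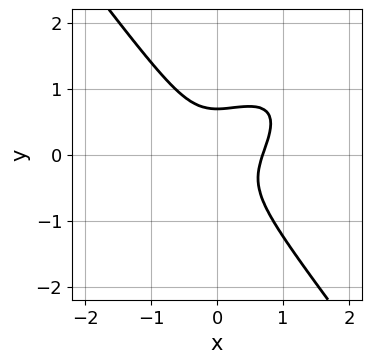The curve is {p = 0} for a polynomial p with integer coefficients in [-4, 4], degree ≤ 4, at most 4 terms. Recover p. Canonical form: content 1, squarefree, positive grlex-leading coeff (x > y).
3*x^3 - 3*x^2*y + 3*y^3 - 1

1. Degree: no degree-2 curve has this shape, so deg p = 3.
2. Matching integer coefficients to the picture gives p.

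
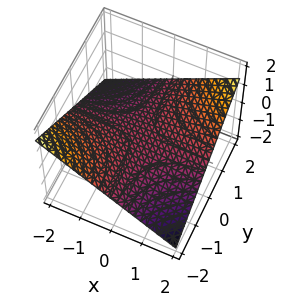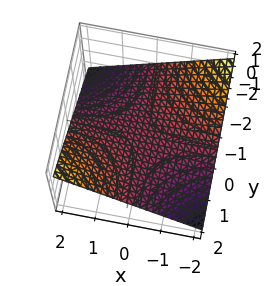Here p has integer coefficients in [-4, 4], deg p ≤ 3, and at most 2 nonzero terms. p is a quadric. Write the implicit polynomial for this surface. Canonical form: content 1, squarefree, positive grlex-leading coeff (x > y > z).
(a) Degree: a hyperbolic paraboloid; a quadric, so deg p = 2.
(b) From the axis intercepts and sections: it meets the z-axis at z = 0 (among the integer gridlines); the visible y-axis segment lies entirely on the surface; the visible x-axis segment lies entirely on the surface.
(c) Putting this together gives p.

x*y - 3*z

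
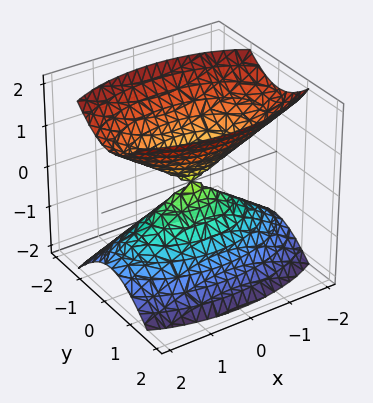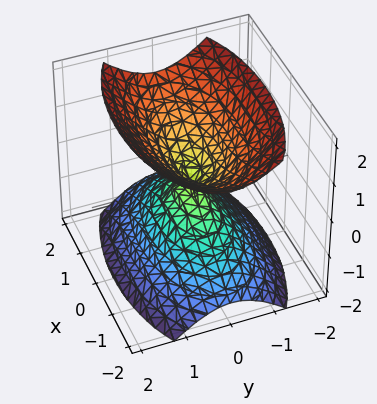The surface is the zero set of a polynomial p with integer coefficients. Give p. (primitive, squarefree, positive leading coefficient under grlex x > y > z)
x^2 + 3*y^2 - 2*z^2

1. I count 2 distinct pieces.
2. The degree is 2 — two nappes meeting at a single point; a quadric.
3. Symmetries: mirror symmetry x ↦ −x ⇒ only even powers of x; the z ↦ −z reflection is a symmetry, so z appears only in even powers; the y ↦ −y reflection is a symmetry, so y appears only in even powers.
4. From the visible intercepts: one z-axis crossing is at z = 0; it meets the y-axis at y = 0 (among the integer gridlines); it crosses the x-axis at the gridline x = 0.
5. Together with the visible shape, these determine p as stated.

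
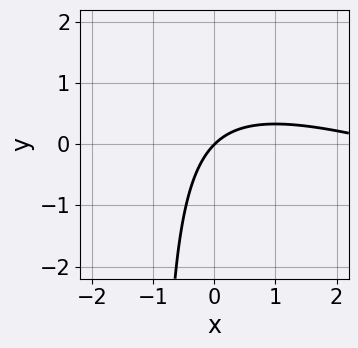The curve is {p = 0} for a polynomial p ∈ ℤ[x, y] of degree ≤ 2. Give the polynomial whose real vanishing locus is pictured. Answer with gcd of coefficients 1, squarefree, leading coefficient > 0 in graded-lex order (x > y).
x^2 + 3*x*y - 3*x + 3*y

The degree is 2 — no degree-1 curve has this shape.
From the axis intercepts and sections: one x-axis crossing is at x = 0; it meets the y-axis at y = 0 (among the integer gridlines).
Fitting integer coefficients to these (and the overall shape) gives p.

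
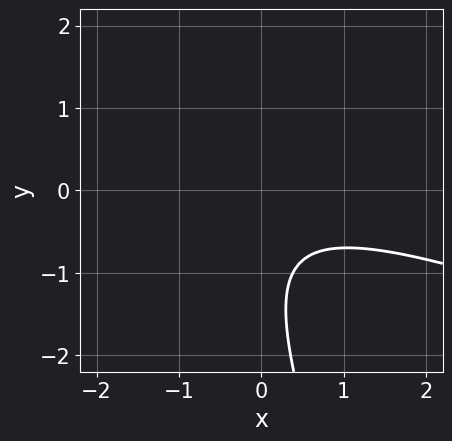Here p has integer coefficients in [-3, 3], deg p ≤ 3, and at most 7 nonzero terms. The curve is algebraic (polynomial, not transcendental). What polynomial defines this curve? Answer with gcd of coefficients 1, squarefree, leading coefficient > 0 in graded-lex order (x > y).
x^2 + 3*x*y + y^2 + 2*y + 2

Degree: the shape is more complex than any degree-1 curve, so deg p = 2.
From the axis intercepts and sections: no x-intercept at any integer in the box; it misses every integer gridline on the y-axis.
Fitting integer coefficients to these (and the overall shape) gives p.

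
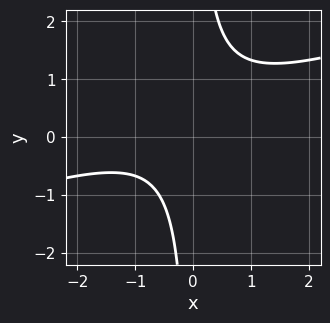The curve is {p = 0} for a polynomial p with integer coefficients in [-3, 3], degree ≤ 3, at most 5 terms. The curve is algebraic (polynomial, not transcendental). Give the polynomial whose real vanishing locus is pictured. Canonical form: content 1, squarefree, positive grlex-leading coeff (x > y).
x^2 - 3*x*y + x + 2

1. The degree is 2 — a generic line meets the curve in up to 2 points.
2. Reading off the gridlines: the curve avoids every integer x-axis point in the box; no y-intercept at any integer in the box.
3. Fitting integer coefficients to these (and the overall shape) gives p.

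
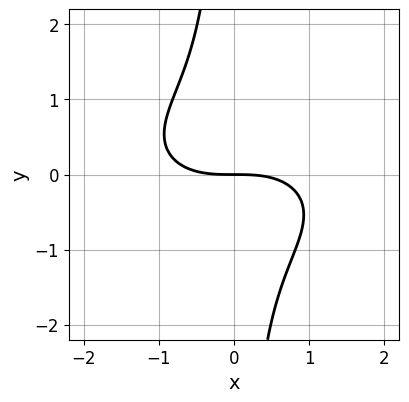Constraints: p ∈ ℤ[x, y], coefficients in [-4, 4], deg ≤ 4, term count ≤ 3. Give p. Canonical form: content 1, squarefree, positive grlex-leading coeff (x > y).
x^3 + 3*x*y^2 + 3*y

deg p = 3. No degree-2 curve has this shape.
From the visible intercepts: one x-axis crossing is at x = 0; it meets the y-axis at y = 0 (among the integer gridlines).
Putting this together gives p.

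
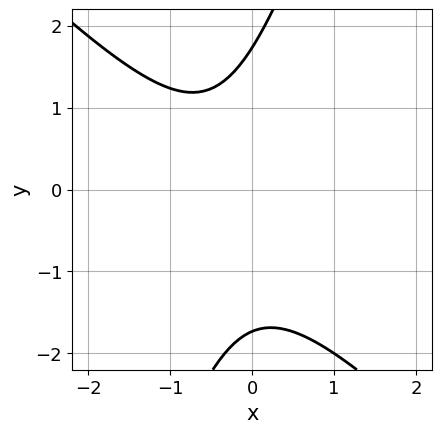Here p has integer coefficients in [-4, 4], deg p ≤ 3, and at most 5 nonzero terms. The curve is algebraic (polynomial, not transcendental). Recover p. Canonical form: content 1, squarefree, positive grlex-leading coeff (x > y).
1. The degree is 2 — no degree-1 curve has this shape.
2. Reading off the gridlines: it misses every integer gridline on the x-axis.
3. Solving for integer coefficients yields p as stated.

3*x^2 + 2*x*y - y^2 + 2*x + 3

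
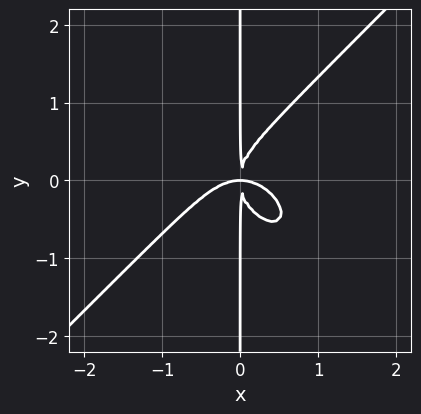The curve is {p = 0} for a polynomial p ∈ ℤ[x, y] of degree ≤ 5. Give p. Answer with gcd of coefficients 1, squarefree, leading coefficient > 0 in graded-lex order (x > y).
(a) Degree: the shape is more complex than any degree-3 curve, so deg p = 4.
(b) Observable constraints: the visible y-axis segment lies entirely on the curve.
(c) Solving for integer coefficients yields p as stated.

x^4 - x*y^3 + x^2*y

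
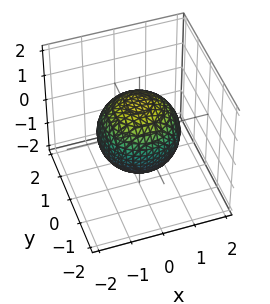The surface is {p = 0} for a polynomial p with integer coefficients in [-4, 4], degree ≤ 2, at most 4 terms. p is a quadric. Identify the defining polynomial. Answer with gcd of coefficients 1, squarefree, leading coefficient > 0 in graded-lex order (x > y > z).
2*x^2 + 2*y^2 + 2*z^2 - 3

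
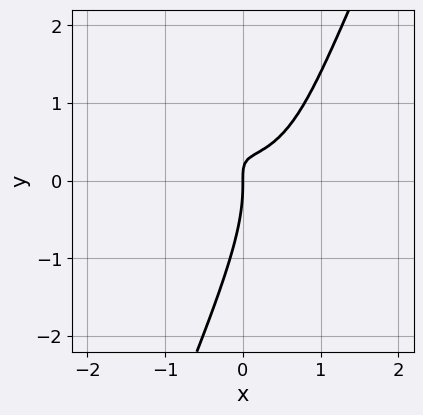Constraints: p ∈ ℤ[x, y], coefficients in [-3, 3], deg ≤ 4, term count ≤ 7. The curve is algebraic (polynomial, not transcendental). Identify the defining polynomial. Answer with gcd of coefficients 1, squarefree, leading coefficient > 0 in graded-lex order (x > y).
2*x^3 + 2*x*y^2 - y^3 - 3*x*y + x

1. The degree is 3 — a generic line meets the curve in up to 3 points.
2. From the visible intercepts: it meets the y-axis at y = 0 (among the integer gridlines); one x-axis crossing is at x = 0.
3. Putting this together gives p.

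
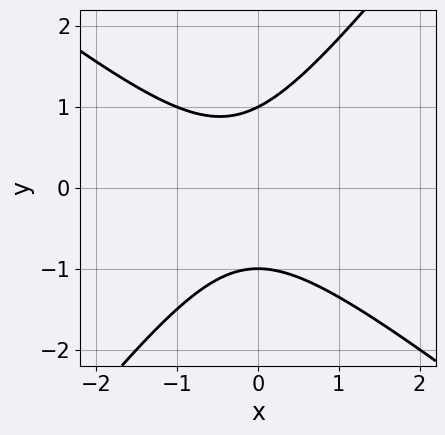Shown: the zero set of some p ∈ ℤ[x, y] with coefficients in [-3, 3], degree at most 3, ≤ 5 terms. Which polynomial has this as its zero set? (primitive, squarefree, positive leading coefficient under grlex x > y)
2*x^2 + x*y - 2*y^2 + x + 2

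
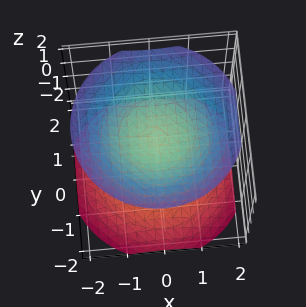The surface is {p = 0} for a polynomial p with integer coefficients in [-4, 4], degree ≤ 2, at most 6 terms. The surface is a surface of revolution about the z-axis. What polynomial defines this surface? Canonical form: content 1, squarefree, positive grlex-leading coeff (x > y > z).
(a) The picture has 2 separate pieces. Treating them together as one polynomial.
(b) Degree: no degree-1 surface has this shape, so deg p = 2.
(c) Symmetry: the z-axis is an axis of rotation, so x and y enter only as x² + y².
(d) Checking where it meets the axes: among the integer gridlines, it crosses the z-axis at z ∈ {-1, 1}; it misses every integer gridline on the y-axis; it misses every integer gridline on the x-axis.
(e) Putting this together gives p.

2*x^2 + 2*y^2 - 3*z^2 + 3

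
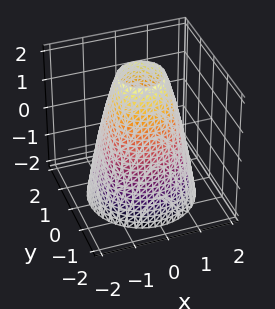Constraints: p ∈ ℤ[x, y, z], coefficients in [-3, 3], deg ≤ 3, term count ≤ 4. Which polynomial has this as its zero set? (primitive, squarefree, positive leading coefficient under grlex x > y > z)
2*x^2 + 2*y^2 + z - 3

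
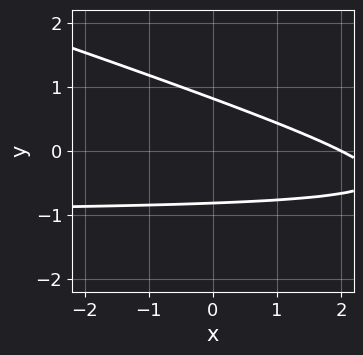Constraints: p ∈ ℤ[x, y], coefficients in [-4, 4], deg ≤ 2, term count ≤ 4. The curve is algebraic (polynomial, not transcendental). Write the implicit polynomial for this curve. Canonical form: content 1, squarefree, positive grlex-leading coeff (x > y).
x*y + 3*y^2 + x - 2

First, degree: a generic line meets the curve in up to 2 points, so deg p = 2.
Then, observable constraints: one x-axis crossing is at x = 2.
Finally, together with the visible shape, these determine p as stated.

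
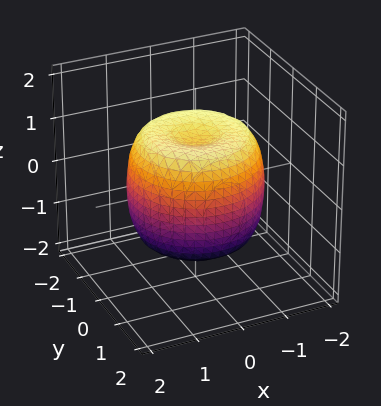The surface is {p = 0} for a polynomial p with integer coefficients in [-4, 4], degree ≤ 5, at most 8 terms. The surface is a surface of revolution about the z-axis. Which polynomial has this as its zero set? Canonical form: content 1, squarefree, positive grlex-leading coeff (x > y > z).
2*x^4 + 4*x^2*y^2 + 2*y^4 - 3*x^2 - 3*y^2 + 2*z^2 - 2

First, the degree is 4 — no degree-3 surface has this shape.
Next, by symmetry, the z-axis is an axis of rotation, so x and y enter only as x² + y².
Then, from the visible intercepts: a circular section at z = -1 has radius between 1 and 2; among the integer gridlines, it crosses the z-axis at z ∈ {-1, 1}.
Finally, fitting integer coefficients to these (and the overall shape) gives p.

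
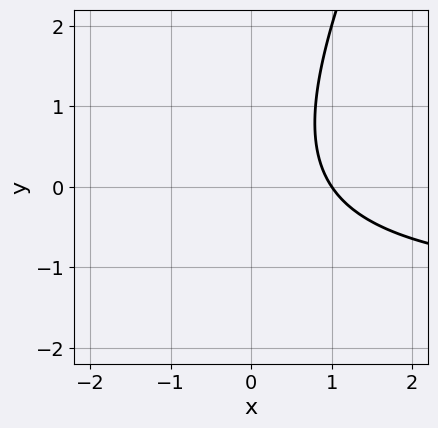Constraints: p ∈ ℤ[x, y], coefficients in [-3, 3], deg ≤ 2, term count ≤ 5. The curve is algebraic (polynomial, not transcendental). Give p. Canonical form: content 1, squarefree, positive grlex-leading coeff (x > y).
2*x*y - y^2 + 3*x - 3

(a) deg p = 2. A generic line meets the curve in up to 2 points.
(b) Reading off the gridlines: the curve avoids every integer y-axis point in the box; one x-axis crossing is at x = 1.
(c) Fitting integer coefficients to these (and the overall shape) gives p.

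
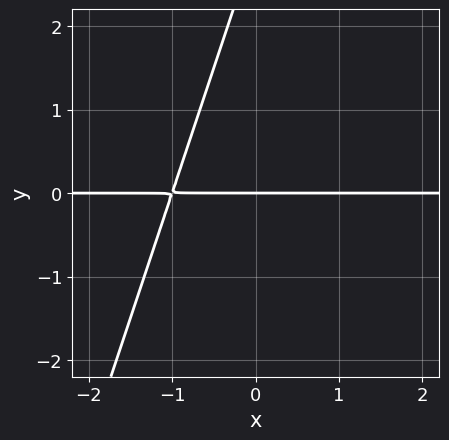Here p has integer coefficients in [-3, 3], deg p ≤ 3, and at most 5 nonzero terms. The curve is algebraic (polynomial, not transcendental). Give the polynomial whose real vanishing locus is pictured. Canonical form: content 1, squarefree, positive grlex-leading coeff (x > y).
3*x*y - y^2 + 3*y

1. The degree is 2 — no degree-1 curve has this shape.
2. From the axis intercepts and sections: one y-axis crossing is at y = 0; every point of the x-axis in the box is on the curve.
3. The integer polynomial consistent with all of this is the stated p.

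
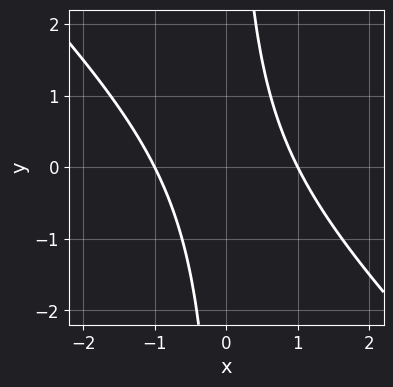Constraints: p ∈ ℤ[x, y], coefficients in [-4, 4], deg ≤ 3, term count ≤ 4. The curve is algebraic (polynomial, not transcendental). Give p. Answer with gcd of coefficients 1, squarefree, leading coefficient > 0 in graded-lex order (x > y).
x^2 + x*y - 1

(a) deg p = 2. The shape is more complex than any degree-1 curve.
(b) Reading off the gridlines: no y-intercept at any integer in the box; the x-axis gridline crossings are at x ∈ {-1, 1}.
(c) Putting this together gives p.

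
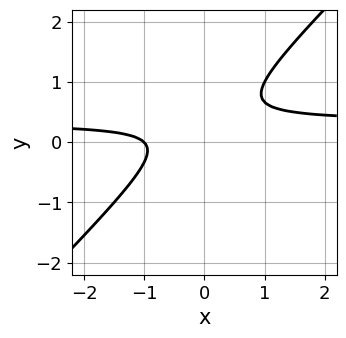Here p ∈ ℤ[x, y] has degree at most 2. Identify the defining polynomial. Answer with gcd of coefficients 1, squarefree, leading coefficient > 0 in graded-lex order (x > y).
3*x*y - 3*y^2 - x + 2*y - 1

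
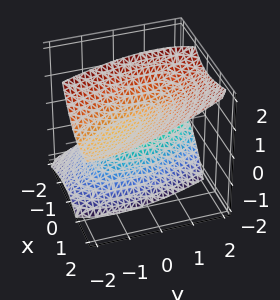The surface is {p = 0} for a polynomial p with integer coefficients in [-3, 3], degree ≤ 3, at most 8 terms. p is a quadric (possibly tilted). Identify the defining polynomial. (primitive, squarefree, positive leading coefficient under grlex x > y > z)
(a) The picture has 2 separate pieces. They look like related sheets of one shape, so recover p as a whole.
(b) Degree: no degree-1 surface has this shape, so deg p = 2.
(c) From the visible intercepts: the z-axis gridline crossings are at z ∈ {-1, 1}; it misses every integer gridline on the x-axis; it misses every integer gridline on the y-axis.
(d) Together with the visible shape, these determine p as stated.

2*x^2 + 2*x*y - 3*x*z + y^2 - 2*z^2 + 2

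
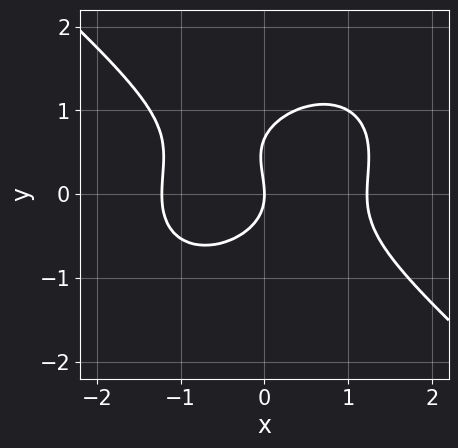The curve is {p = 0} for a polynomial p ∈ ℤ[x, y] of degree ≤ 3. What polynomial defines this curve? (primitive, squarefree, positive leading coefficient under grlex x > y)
2*x^3 + 3*y^3 - 2*y^2 - 3*x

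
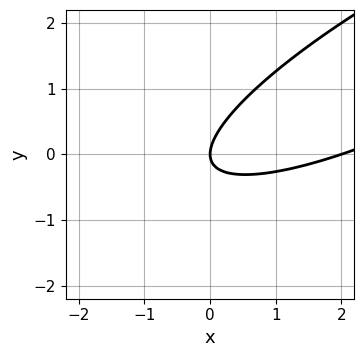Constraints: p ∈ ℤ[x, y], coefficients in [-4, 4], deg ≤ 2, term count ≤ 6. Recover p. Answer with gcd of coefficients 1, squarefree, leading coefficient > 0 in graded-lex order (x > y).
x^2 - 3*x*y + 3*y^2 - 2*x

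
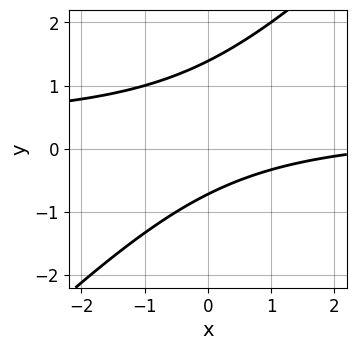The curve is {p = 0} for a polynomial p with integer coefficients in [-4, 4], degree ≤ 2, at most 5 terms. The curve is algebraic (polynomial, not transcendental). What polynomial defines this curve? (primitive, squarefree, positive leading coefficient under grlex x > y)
3*x*y - 3*y^2 - x + 2*y + 3

1. The degree is 2 — the shape is more complex than any degree-1 curve.
2. Observable constraints: no x-intercept at any integer in the box.
3. Matching integer coefficients to the picture gives p.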